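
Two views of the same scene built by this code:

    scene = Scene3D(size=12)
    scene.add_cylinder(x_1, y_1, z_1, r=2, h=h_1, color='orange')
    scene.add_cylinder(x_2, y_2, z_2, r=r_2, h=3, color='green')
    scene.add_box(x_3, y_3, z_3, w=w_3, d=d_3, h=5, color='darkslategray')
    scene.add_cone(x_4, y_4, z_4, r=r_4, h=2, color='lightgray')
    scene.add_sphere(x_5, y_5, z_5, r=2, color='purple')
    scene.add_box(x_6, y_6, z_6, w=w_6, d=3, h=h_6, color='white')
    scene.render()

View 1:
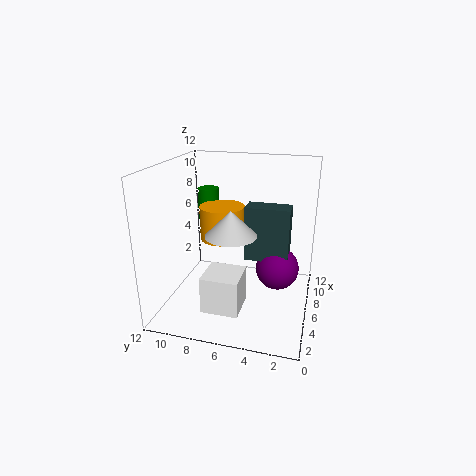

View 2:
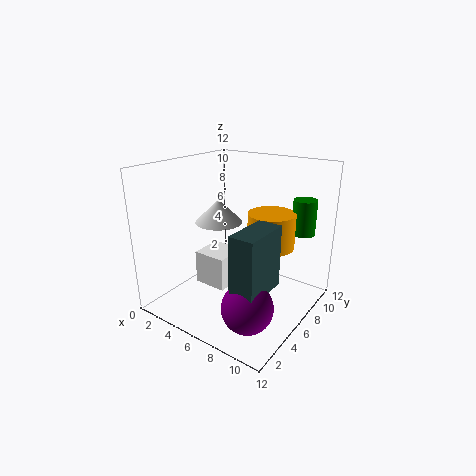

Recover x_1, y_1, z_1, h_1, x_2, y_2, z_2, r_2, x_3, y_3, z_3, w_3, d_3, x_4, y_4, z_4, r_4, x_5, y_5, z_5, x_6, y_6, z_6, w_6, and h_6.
x_1 = 8
y_1 = 8
z_1 = 5
h_1 = 3
x_2 = 10
y_2 = 10
z_2 = 6
r_2 = 1
x_3 = 8
y_3 = 2
z_3 = 3
w_3 = 2
d_3 = 4
x_4 = 4
y_4 = 6
z_4 = 7
r_4 = 2
x_5 = 9
y_5 = 3
z_5 = 2
x_6 = 2
y_6 = 5
z_6 = 1
w_6 = 3
h_6 = 3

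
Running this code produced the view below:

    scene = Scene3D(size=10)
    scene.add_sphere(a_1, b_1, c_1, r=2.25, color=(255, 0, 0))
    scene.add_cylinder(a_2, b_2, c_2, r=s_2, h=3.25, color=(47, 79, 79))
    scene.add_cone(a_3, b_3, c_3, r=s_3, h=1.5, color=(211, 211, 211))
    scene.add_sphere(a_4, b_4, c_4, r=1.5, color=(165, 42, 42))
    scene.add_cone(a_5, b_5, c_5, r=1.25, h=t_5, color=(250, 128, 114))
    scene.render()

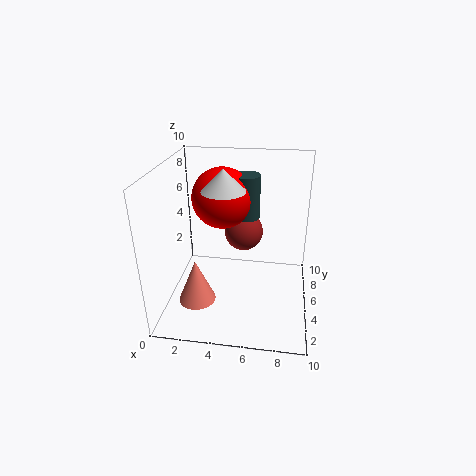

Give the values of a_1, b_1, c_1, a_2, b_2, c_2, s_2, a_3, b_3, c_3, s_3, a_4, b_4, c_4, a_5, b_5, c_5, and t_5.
a_1 = 3.5, b_1 = 7.25, c_1 = 7, a_2 = 5.25, b_2 = 7.5, c_2 = 5.5, s_2 = 1, a_3 = 4, b_3 = 5.25, c_3 = 8.25, s_3 = 1.5, a_4 = 5, b_4 = 8, c_4 = 4, a_5 = 2.5, b_5 = 2.75, c_5 = 1.25, t_5 = 3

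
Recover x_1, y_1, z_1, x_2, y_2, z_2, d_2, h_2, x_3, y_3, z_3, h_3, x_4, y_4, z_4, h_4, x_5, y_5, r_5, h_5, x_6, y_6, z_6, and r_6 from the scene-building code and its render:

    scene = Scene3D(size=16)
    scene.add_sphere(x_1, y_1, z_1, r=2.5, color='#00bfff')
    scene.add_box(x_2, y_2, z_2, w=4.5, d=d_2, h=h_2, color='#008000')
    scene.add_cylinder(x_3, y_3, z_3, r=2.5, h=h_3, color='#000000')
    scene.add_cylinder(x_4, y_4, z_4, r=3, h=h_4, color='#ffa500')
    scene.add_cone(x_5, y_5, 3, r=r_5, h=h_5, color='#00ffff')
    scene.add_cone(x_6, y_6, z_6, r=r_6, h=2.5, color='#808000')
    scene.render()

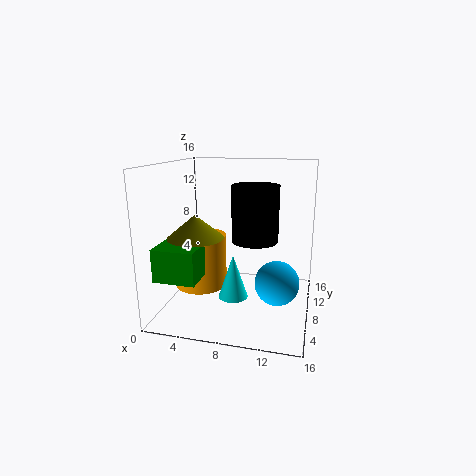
x_1 = 12.5
y_1 = 8
z_1 = 3
x_2 = 0.5
y_2 = 2
z_2 = 4.5
d_2 = 4
h_2 = 3.5
x_3 = 10
y_3 = 7.5
z_3 = 8
h_3 = 6
x_4 = 3.5
y_4 = 8
z_4 = 2
h_4 = 6
x_5 = 8.5
y_5 = 4
r_5 = 1.5
h_5 = 4.5
x_6 = 4
y_6 = 5.5
z_6 = 8.5
r_6 = 3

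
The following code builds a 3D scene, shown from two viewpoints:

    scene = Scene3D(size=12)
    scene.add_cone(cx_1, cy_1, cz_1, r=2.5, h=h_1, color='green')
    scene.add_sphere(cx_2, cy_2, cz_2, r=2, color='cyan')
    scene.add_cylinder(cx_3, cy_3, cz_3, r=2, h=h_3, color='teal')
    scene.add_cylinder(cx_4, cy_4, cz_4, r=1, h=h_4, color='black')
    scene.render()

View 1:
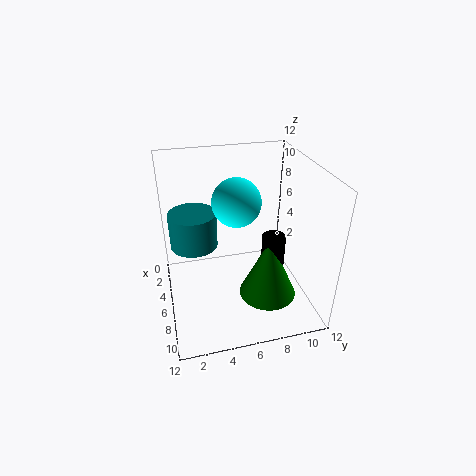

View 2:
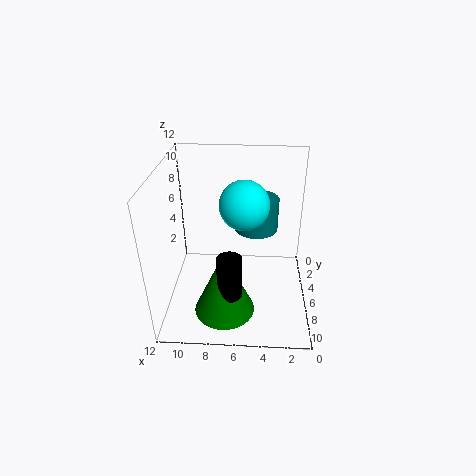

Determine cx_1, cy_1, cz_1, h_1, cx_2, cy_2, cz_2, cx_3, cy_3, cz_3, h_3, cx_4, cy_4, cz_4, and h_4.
cx_1 = 7
cy_1 = 8.5
cz_1 = 0.5
h_1 = 5.5
cx_2 = 5.5
cy_2 = 6
cz_2 = 9
cx_3 = 4.5
cy_3 = 2.5
cz_3 = 5
h_3 = 3
cx_4 = 6.5
cy_4 = 9
cz_4 = 2.5
h_4 = 3.5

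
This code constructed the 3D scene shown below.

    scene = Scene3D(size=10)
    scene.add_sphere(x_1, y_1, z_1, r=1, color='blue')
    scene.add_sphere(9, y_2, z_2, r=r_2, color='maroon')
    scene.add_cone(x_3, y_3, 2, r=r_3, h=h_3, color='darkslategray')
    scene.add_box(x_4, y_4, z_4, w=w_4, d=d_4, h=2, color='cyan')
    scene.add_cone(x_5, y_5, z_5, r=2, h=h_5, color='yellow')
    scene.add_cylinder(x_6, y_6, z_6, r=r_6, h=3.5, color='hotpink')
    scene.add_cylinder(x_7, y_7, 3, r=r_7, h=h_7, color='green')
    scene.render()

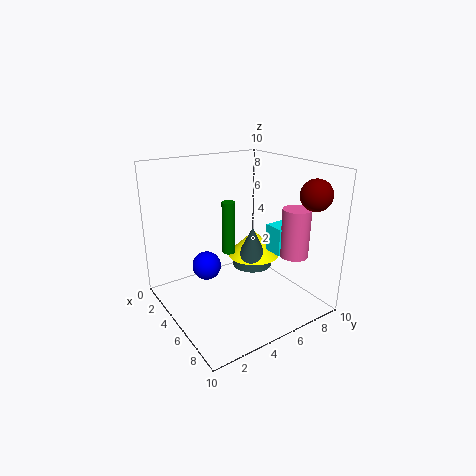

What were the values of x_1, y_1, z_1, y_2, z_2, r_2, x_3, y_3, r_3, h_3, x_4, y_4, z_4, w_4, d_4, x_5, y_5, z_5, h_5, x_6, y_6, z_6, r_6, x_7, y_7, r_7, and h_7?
x_1 = 4, y_1 = 3, z_1 = 3, y_2 = 8, z_2 = 8.5, r_2 = 1, x_3 = 4, y_3 = 7, r_3 = 1.5, h_3 = 3, x_4 = 5, y_4 = 7.5, z_4 = 3.5, w_4 = 1.5, d_4 = 1.5, x_5 = 3.5, y_5 = 7.5, z_5 = 2.5, h_5 = 2, x_6 = 7, y_6 = 8.5, z_6 = 3.5, r_6 = 1, x_7 = 3, y_7 = 5.5, r_7 = 0.5, h_7 = 4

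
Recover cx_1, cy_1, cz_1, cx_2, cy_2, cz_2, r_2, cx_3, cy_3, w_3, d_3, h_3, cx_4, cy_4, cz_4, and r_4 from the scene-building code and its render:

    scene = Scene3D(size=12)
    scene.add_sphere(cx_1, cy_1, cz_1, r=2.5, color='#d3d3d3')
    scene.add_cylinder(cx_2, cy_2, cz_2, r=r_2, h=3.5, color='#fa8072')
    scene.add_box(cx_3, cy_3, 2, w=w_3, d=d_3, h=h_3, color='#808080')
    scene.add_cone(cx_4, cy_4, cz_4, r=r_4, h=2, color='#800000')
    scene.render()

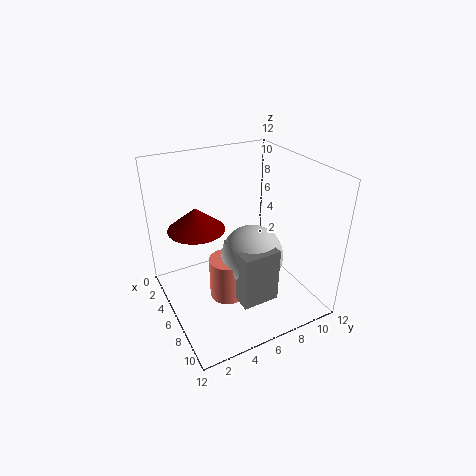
cx_1 = 7.5
cy_1 = 6.5
cz_1 = 5
cx_2 = 7
cy_2 = 4.5
cz_2 = 1.5
r_2 = 1.5
cx_3 = 6.5
cy_3 = 4.5
w_3 = 3.5
d_3 = 3
h_3 = 4.5
cx_4 = 3
cy_4 = 3.5
cz_4 = 6
r_4 = 2.5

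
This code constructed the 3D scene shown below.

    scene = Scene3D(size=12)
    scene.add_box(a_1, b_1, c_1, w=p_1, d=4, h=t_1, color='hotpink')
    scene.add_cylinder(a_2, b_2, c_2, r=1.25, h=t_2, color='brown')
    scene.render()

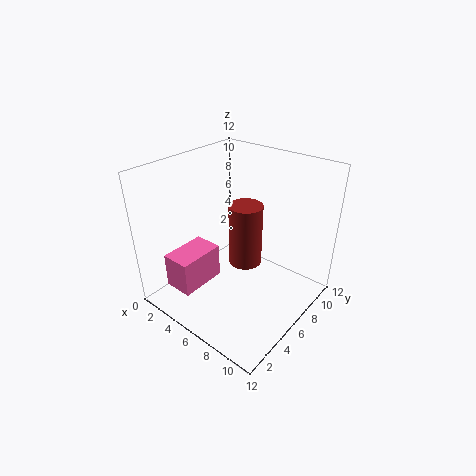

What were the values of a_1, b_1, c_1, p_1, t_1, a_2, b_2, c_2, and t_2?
a_1 = 1.75, b_1 = 1.5, c_1 = 1.75, p_1 = 2.5, t_1 = 3, a_2 = 7.75, b_2 = 4.75, c_2 = 5.25, t_2 = 4.75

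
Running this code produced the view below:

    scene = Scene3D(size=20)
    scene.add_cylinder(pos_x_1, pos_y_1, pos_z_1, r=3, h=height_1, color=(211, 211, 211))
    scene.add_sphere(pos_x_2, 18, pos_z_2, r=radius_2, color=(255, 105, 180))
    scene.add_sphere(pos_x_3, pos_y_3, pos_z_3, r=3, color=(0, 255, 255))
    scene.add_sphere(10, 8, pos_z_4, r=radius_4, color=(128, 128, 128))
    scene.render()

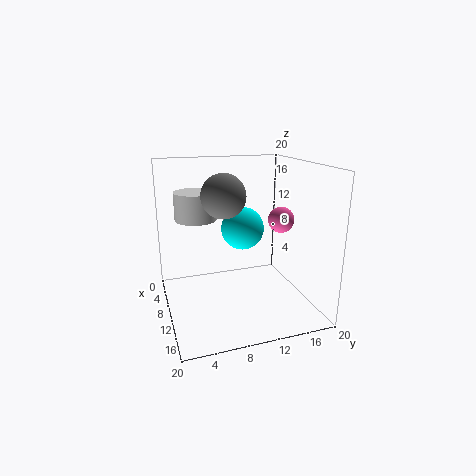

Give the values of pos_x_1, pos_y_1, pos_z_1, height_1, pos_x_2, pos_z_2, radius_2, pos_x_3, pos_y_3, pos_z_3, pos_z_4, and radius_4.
pos_x_1 = 6
pos_y_1 = 5
pos_z_1 = 12
height_1 = 4
pos_x_2 = 7
pos_z_2 = 11
radius_2 = 2
pos_x_3 = 9
pos_y_3 = 11
pos_z_3 = 11
pos_z_4 = 16
radius_4 = 3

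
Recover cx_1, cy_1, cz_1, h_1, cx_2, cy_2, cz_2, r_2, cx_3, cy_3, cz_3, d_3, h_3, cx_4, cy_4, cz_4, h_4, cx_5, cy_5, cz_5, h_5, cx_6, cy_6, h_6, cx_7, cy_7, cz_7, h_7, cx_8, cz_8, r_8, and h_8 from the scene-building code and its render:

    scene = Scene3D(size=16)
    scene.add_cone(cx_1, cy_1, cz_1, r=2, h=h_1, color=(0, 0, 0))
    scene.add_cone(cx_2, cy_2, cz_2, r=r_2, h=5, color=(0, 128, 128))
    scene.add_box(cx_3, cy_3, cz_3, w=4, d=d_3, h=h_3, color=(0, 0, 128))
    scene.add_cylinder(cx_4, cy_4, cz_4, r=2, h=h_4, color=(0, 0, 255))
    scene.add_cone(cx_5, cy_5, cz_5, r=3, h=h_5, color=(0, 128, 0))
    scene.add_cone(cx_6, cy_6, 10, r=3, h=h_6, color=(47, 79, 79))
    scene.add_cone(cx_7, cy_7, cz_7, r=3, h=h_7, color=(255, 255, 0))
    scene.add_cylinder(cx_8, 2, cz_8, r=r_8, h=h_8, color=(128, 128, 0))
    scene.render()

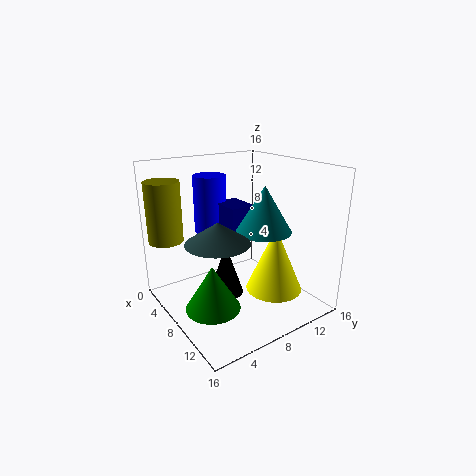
cx_1 = 7; cy_1 = 7; cz_1 = 1; h_1 = 6; cx_2 = 10; cy_2 = 10; cz_2 = 9; r_2 = 3; cx_3 = 3; cy_3 = 8; cz_3 = 8; d_3 = 3; h_3 = 3; cx_4 = 2; cy_4 = 8; cz_4 = 7; h_4 = 7; cx_5 = 9; cy_5 = 4; cz_5 = 1; h_5 = 5; cx_6 = 12; cy_6 = 3; h_6 = 2; cx_7 = 12; cy_7 = 10; cz_7 = 3; h_7 = 7; cx_8 = 2; cz_8 = 7; r_8 = 2; h_8 = 7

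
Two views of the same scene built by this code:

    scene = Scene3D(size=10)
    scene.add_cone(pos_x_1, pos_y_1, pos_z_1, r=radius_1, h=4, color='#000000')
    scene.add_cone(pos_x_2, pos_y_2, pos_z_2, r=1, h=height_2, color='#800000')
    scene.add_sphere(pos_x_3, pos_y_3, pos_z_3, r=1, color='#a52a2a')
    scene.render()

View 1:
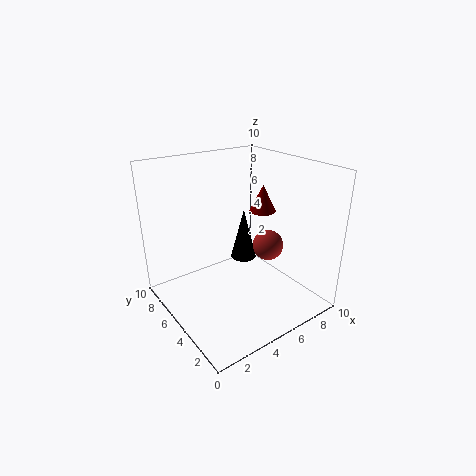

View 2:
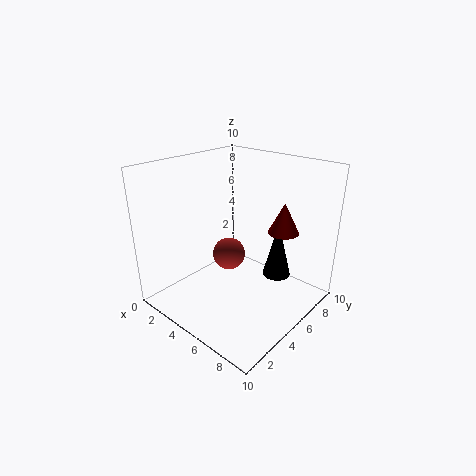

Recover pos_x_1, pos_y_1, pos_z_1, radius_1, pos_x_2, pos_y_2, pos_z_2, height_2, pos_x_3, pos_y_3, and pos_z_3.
pos_x_1 = 7; pos_y_1 = 7; pos_z_1 = 2; radius_1 = 1; pos_x_2 = 8; pos_y_2 = 6; pos_z_2 = 6; height_2 = 2; pos_x_3 = 6; pos_y_3 = 3; pos_z_3 = 5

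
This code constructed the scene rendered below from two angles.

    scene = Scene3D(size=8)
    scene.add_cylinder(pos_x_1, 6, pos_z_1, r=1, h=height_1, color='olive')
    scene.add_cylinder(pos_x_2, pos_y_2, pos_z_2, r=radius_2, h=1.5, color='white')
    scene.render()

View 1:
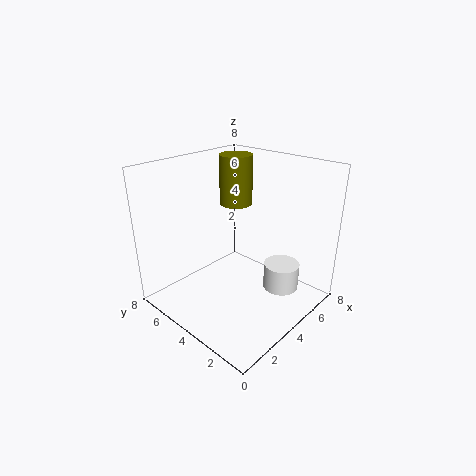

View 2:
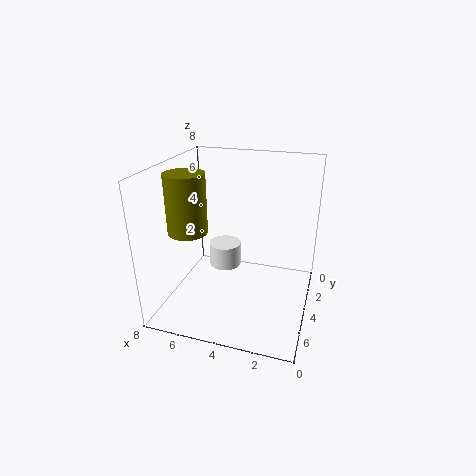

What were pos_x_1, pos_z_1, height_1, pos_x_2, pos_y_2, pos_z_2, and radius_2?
pos_x_1 = 6
pos_z_1 = 5
height_1 = 3
pos_x_2 = 5.5
pos_y_2 = 2
pos_z_2 = 1
radius_2 = 1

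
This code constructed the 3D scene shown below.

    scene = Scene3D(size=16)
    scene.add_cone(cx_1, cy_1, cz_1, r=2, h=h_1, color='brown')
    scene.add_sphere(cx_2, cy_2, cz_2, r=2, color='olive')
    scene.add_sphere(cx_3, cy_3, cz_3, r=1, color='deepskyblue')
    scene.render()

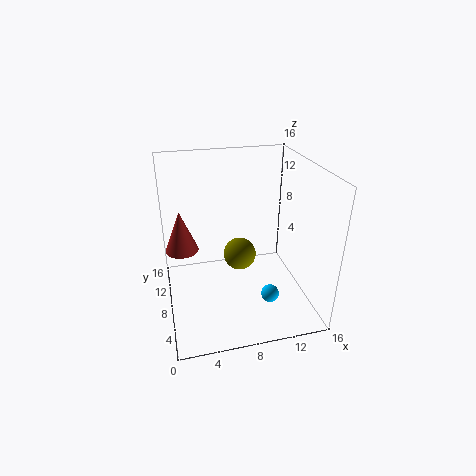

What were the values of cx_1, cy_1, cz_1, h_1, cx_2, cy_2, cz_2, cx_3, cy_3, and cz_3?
cx_1 = 2
cy_1 = 12
cz_1 = 5
h_1 = 5
cx_2 = 9
cy_2 = 11
cz_2 = 4
cx_3 = 11
cy_3 = 5
cz_3 = 2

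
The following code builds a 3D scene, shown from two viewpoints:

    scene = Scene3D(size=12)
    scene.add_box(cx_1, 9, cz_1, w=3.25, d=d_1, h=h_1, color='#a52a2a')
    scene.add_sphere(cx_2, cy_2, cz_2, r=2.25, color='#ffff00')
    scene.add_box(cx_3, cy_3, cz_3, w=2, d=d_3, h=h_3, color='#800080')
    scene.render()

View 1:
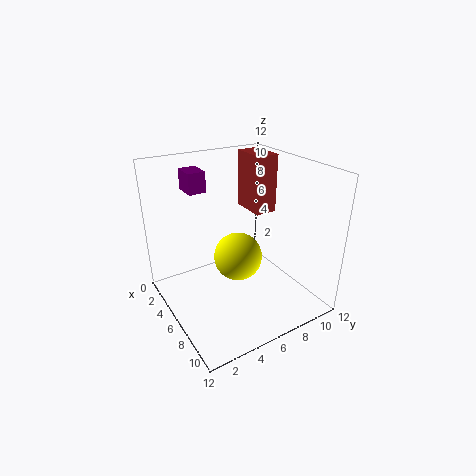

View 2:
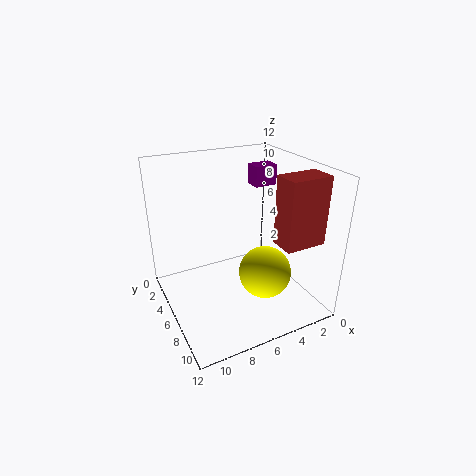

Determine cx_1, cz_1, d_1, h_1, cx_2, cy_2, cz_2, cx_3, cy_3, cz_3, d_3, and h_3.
cx_1 = 1.25; cz_1 = 6.75; d_1 = 2; h_1 = 5.25; cx_2 = 4; cy_2 = 7.25; cz_2 = 2.75; cx_3 = 1.5; cy_3 = 3; cz_3 = 9.5; d_3 = 1.5; h_3 = 1.75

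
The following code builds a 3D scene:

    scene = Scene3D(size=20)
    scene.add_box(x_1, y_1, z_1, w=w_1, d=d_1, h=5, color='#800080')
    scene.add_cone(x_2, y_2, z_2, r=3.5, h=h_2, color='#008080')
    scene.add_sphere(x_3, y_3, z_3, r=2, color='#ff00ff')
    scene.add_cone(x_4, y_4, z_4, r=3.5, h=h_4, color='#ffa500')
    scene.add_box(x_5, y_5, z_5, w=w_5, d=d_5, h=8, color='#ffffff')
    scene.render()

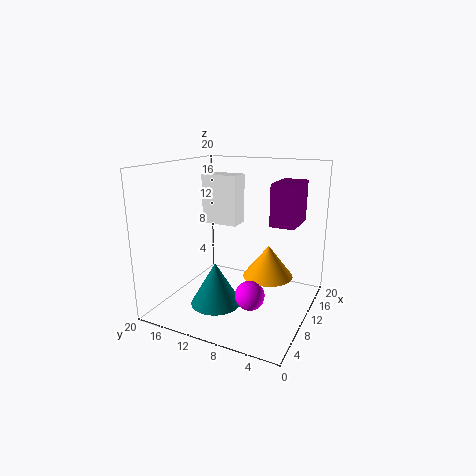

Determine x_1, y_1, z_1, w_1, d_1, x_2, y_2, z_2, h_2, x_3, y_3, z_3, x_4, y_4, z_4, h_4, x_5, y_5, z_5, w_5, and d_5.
x_1 = 6, y_1 = 1, z_1 = 13.5, w_1 = 5, d_1 = 3, x_2 = 7, y_2 = 12, z_2 = 1, h_2 = 6, x_3 = 7.5, y_3 = 7, z_3 = 3, x_4 = 11.5, y_4 = 6, z_4 = 4.5, h_4 = 4.5, x_5 = 16, y_5 = 13.5, z_5 = 9.5, w_5 = 3.5, d_5 = 6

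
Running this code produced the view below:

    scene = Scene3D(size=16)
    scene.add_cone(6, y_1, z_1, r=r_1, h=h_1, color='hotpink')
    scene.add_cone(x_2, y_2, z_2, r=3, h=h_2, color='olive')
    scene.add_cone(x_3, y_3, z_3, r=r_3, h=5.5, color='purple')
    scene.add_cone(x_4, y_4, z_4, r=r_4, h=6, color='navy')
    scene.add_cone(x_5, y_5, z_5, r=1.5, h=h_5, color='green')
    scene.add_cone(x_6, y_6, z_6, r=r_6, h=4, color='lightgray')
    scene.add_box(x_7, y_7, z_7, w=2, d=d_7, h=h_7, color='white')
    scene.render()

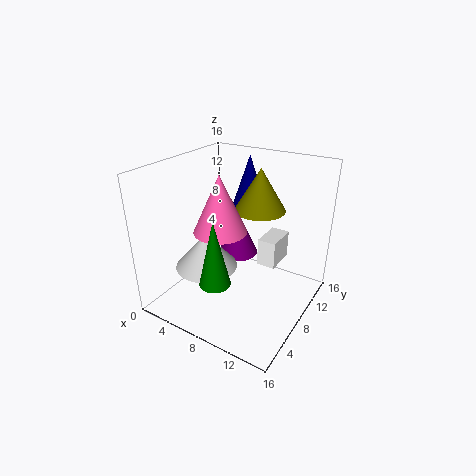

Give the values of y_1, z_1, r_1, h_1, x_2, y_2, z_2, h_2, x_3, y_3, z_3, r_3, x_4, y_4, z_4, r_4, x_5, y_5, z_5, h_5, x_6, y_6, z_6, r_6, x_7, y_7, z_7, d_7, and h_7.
y_1 = 7.5; z_1 = 8.5; r_1 = 3; h_1 = 6.5; x_2 = 8.5; y_2 = 12; z_2 = 10; h_2 = 5; x_3 = 5.5; y_3 = 12; z_3 = 3.5; r_3 = 2.5; x_4 = 6.5; y_4 = 13; z_4 = 10; r_4 = 2; x_5 = 9.5; y_5 = 1.5; z_5 = 6.5; h_5 = 6.5; x_6 = 5; y_6 = 6; z_6 = 4.5; r_6 = 3.5; x_7 = 10.5; y_7 = 8; z_7 = 5.5; d_7 = 3.5; h_7 = 3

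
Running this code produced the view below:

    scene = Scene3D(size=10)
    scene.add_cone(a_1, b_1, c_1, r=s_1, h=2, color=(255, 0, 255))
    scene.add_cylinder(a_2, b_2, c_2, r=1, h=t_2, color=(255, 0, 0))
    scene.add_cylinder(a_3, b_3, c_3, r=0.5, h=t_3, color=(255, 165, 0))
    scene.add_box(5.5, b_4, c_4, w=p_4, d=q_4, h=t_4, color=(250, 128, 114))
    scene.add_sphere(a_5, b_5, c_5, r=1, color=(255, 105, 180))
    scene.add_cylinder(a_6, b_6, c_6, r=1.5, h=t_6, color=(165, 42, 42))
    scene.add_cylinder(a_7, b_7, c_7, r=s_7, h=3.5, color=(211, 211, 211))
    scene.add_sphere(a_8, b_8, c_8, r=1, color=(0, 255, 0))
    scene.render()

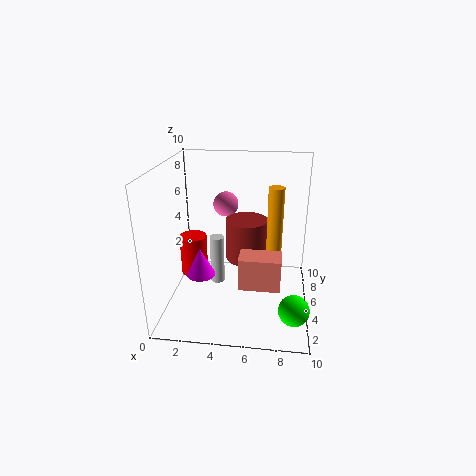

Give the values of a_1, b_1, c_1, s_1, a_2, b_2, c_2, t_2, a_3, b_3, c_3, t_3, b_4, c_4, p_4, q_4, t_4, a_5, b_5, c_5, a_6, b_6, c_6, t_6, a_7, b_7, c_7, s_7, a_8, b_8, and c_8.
a_1 = 2.5, b_1 = 4, c_1 = 2.5, s_1 = 1, a_2 = 1.5, b_2 = 6, c_2 = 1.5, t_2 = 3, a_3 = 7.5, b_3 = 4, c_3 = 4.5, t_3 = 4.5, b_4 = 1, c_4 = 3.5, p_4 = 2.5, q_4 = 1.5, t_4 = 2, a_5 = 3.5, b_5 = 9, c_5 = 6, a_6 = 5.5, b_6 = 6, c_6 = 3, t_6 = 3, a_7 = 3.5, b_7 = 5, c_7 = 1.5, s_7 = 0.5, a_8 = 9, b_8 = 2, c_8 = 1.5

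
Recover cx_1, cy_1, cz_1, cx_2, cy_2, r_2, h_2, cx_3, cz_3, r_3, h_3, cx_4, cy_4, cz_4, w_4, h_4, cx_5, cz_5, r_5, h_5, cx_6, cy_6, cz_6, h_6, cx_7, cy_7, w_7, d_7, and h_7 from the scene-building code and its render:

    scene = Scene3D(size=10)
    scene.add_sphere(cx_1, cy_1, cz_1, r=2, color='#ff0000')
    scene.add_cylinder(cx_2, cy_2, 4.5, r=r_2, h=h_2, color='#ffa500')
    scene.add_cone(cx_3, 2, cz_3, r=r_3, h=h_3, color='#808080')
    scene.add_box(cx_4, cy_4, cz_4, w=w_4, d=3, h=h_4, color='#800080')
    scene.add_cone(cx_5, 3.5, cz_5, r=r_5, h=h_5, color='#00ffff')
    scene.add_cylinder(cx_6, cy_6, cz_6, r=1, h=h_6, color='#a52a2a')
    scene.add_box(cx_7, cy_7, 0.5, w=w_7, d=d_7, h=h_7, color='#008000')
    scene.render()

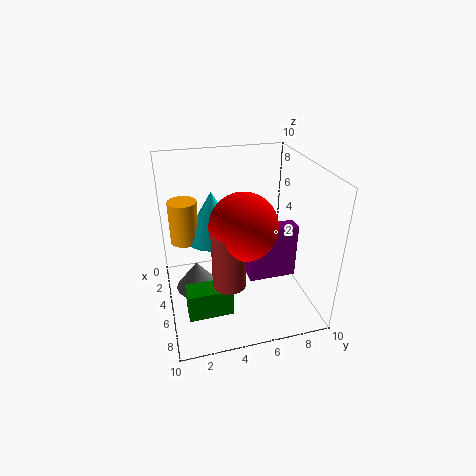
cx_1 = 8
cy_1 = 4.5
cz_1 = 7.5
cx_2 = 3.5
cy_2 = 1.5
r_2 = 1
h_2 = 3
cx_3 = 5
cz_3 = 1.5
r_3 = 1.5
h_3 = 2
cx_4 = 7
cy_4 = 5
cz_4 = 3.5
w_4 = 1
h_4 = 3.5
cx_5 = 3.5
cz_5 = 4.5
r_5 = 2
h_5 = 3.5
cx_6 = 8.5
cy_6 = 3.5
cz_6 = 4
h_6 = 3.5
cx_7 = 6
cy_7 = 1
w_7 = 1.5
d_7 = 3
h_7 = 2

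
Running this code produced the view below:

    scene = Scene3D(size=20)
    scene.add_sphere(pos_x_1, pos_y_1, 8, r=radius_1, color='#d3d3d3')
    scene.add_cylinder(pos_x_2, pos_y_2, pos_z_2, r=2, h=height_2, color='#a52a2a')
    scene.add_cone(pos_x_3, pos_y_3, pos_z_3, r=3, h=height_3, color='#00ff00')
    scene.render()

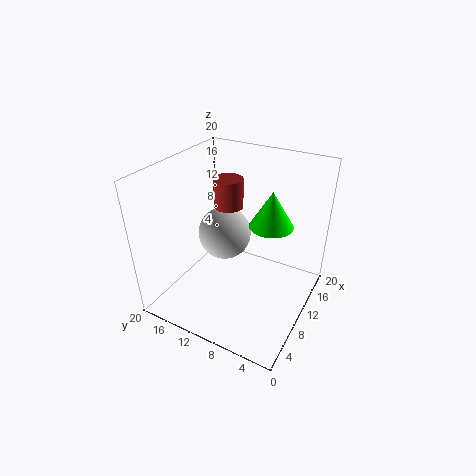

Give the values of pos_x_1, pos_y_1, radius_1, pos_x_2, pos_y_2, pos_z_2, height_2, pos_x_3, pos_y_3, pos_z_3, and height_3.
pos_x_1 = 13, pos_y_1 = 14, radius_1 = 4, pos_x_2 = 11, pos_y_2 = 12, pos_z_2 = 14, height_2 = 4, pos_x_3 = 12, pos_y_3 = 6, pos_z_3 = 12, height_3 = 5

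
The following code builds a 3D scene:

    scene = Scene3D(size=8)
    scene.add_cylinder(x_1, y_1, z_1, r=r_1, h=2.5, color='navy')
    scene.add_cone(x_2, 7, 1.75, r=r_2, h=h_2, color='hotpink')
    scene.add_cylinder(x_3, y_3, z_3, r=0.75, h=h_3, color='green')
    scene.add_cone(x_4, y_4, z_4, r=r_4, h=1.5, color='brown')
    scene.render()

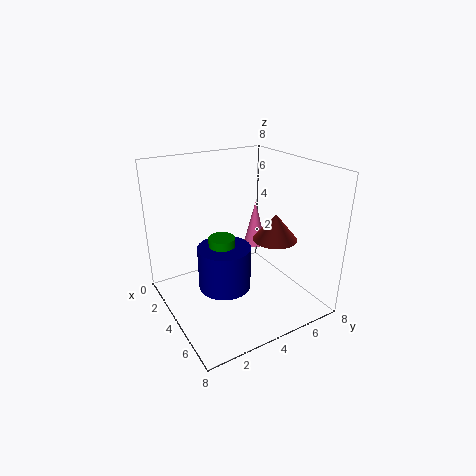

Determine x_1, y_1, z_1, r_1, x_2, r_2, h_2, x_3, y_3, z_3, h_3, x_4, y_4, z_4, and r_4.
x_1 = 3.75; y_1 = 3.25; z_1 = 1; r_1 = 1.5; x_2 = 1.25; r_2 = 0.75; h_2 = 3; x_3 = 3.5; y_3 = 3.25; z_3 = 1.25; h_3 = 2.75; x_4 = 4.75; y_4 = 6; z_4 = 3.75; r_4 = 1.25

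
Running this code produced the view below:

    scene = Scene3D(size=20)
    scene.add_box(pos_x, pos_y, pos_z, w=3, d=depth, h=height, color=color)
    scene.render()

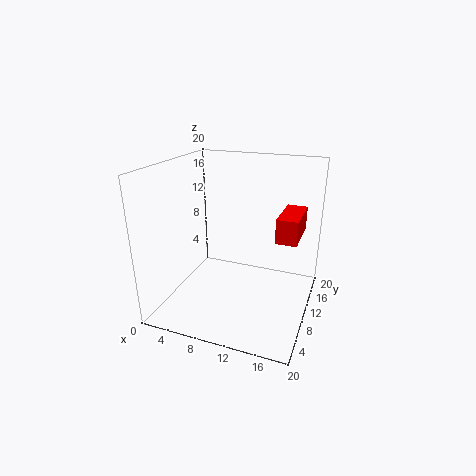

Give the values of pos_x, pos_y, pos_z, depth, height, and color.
pos_x = 15; pos_y = 11; pos_z = 9.5; depth = 7; height = 3.5; color = 'red'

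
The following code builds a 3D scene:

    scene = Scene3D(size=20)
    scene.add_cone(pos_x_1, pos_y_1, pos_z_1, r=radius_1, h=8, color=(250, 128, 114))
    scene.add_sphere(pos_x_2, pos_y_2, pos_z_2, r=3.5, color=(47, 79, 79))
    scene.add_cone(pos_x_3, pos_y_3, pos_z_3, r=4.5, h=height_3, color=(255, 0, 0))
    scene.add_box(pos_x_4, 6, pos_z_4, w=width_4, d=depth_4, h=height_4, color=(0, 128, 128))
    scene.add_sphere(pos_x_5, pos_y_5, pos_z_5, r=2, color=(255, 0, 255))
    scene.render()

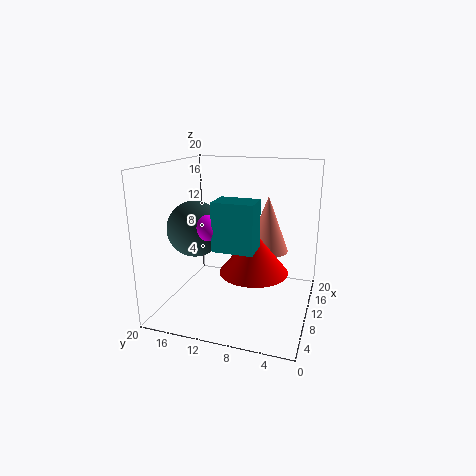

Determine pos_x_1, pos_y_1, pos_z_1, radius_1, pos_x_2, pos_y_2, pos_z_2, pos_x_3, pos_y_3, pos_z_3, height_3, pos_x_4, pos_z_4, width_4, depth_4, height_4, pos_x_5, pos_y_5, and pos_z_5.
pos_x_1 = 13
pos_y_1 = 6.5
pos_z_1 = 7.5
radius_1 = 3
pos_x_2 = 5
pos_y_2 = 14
pos_z_2 = 12.5
pos_x_3 = 7.5
pos_y_3 = 7
pos_z_3 = 6.5
height_3 = 5.5
pos_x_4 = 3
pos_z_4 = 10.5
width_4 = 3.5
depth_4 = 5
height_4 = 6
pos_x_5 = 4
pos_y_5 = 12.5
pos_z_5 = 13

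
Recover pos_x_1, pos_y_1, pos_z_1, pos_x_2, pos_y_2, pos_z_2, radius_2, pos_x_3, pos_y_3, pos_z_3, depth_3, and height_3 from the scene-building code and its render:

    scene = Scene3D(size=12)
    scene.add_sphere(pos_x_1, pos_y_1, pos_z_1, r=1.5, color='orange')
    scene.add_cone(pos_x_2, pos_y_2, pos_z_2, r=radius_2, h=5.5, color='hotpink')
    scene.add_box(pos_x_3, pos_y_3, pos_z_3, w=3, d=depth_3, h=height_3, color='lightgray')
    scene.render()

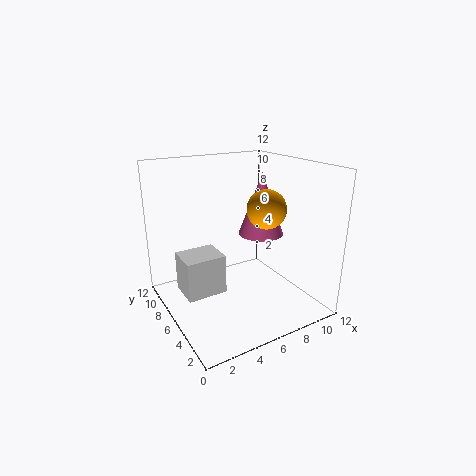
pos_x_1 = 7, pos_y_1 = 3.5, pos_z_1 = 9, pos_x_2 = 9, pos_y_2 = 7, pos_z_2 = 5.5, radius_2 = 2, pos_x_3 = 0.5, pos_y_3 = 3.5, pos_z_3 = 3, depth_3 = 2.5, height_3 = 3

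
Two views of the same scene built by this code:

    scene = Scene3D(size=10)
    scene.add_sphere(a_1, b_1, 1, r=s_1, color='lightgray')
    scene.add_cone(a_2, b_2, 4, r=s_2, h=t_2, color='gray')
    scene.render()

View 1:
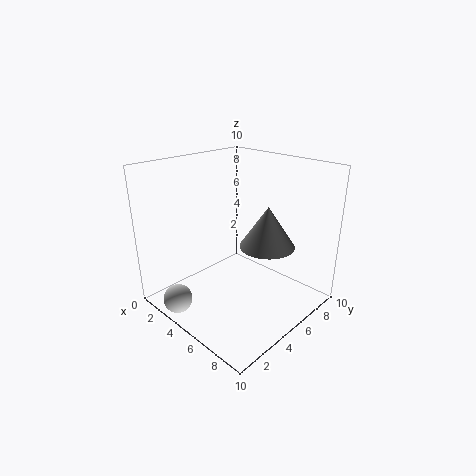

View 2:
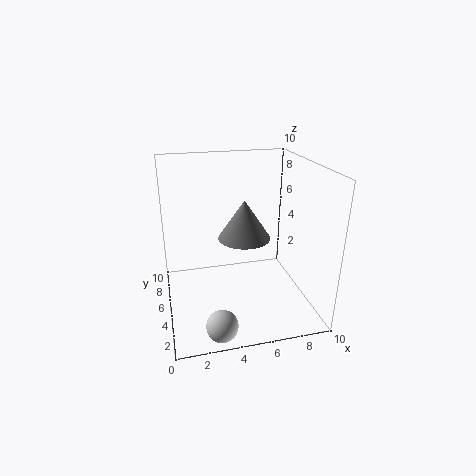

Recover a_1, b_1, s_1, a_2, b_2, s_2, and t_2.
a_1 = 3; b_1 = 1; s_1 = 1; a_2 = 6; b_2 = 7; s_2 = 2; t_2 = 3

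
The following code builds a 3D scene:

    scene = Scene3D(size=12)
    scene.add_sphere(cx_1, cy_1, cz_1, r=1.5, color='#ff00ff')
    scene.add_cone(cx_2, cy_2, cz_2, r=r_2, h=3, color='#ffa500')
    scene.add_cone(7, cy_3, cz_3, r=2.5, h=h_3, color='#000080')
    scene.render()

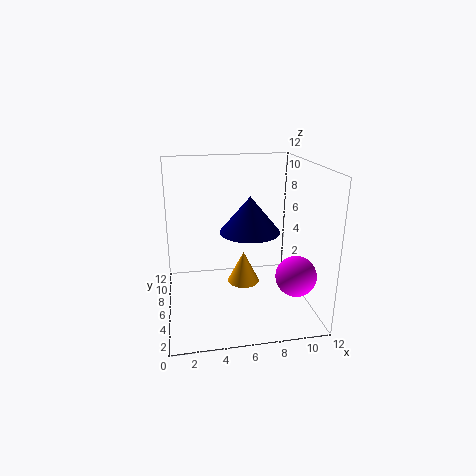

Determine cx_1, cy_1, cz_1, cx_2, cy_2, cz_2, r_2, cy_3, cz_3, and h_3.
cx_1 = 9.5
cy_1 = 1.5
cz_1 = 4.5
cx_2 = 7
cy_2 = 8.5
cz_2 = 0.5
r_2 = 1.5
cy_3 = 6
cz_3 = 6.5
h_3 = 3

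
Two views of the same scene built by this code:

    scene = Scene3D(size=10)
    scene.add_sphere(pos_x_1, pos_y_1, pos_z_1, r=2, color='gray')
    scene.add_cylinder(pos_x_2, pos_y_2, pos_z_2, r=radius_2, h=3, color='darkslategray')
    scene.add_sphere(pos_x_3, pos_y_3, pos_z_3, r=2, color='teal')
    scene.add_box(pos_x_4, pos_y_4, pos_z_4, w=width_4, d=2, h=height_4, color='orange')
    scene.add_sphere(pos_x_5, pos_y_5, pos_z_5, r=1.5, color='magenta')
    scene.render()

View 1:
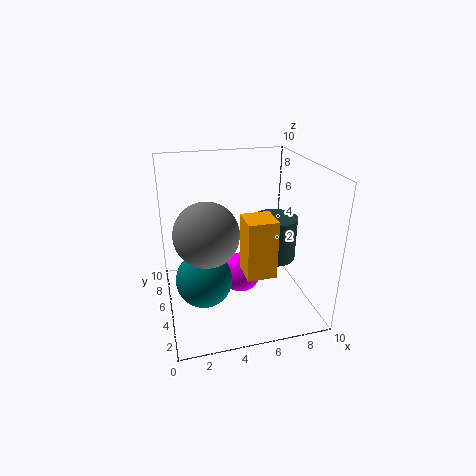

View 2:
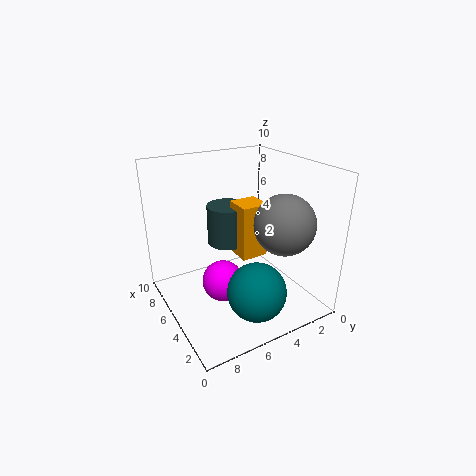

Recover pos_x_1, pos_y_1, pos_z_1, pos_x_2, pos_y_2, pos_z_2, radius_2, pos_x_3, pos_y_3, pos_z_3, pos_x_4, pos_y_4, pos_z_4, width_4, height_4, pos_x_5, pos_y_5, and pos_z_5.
pos_x_1 = 2.5; pos_y_1 = 3; pos_z_1 = 6.5; pos_x_2 = 7.5; pos_y_2 = 4.5; pos_z_2 = 3.5; radius_2 = 1.5; pos_x_3 = 2.5; pos_y_3 = 5; pos_z_3 = 2; pos_x_4 = 5; pos_y_4 = 2.5; pos_z_4 = 3; width_4 = 2; height_4 = 4; pos_x_5 = 5.5; pos_y_5 = 6; pos_z_5 = 1.5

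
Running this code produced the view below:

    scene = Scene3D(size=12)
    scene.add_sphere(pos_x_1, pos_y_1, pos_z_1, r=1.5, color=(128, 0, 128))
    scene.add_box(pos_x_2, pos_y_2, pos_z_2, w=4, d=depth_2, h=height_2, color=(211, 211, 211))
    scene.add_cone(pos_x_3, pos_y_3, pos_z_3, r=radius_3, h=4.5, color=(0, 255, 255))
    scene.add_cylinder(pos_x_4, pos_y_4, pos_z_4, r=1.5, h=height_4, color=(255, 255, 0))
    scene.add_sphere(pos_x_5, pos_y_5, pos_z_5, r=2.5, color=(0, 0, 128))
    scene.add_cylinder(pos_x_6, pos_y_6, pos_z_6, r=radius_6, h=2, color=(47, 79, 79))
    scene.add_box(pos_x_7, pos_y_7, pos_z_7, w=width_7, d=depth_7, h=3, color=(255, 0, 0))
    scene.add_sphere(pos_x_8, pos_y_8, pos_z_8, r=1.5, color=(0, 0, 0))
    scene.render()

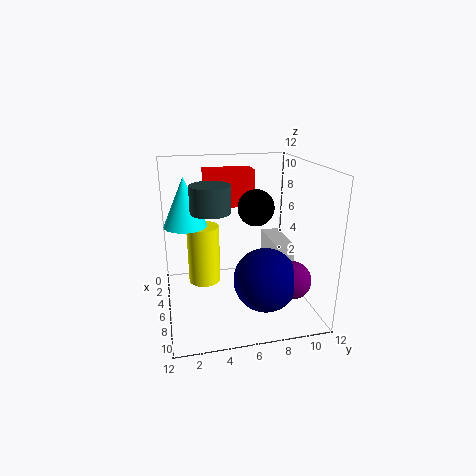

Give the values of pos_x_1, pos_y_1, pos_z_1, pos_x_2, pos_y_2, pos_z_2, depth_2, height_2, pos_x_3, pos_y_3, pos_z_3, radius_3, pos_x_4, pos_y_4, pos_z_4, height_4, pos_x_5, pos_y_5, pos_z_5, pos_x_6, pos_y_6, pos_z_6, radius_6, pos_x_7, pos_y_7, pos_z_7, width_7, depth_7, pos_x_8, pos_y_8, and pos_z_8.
pos_x_1 = 9.5; pos_y_1 = 9.5; pos_z_1 = 3.5; pos_x_2 = 4.5; pos_y_2 = 8.5; pos_z_2 = 4; depth_2 = 1.5; height_2 = 2; pos_x_3 = 2; pos_y_3 = 2; pos_z_3 = 6; radius_3 = 2; pos_x_4 = 2.5; pos_y_4 = 3.5; pos_z_4 = 0.5; height_4 = 5.5; pos_x_5 = 9; pos_y_5 = 7.5; pos_z_5 = 3.5; pos_x_6 = 8; pos_y_6 = 3.5; pos_z_6 = 9; radius_6 = 1.5; pos_x_7 = 3.5; pos_y_7 = 3.5; pos_z_7 = 8.5; width_7 = 2; depth_7 = 4; pos_x_8 = 6; pos_y_8 = 7.5; pos_z_8 = 8.5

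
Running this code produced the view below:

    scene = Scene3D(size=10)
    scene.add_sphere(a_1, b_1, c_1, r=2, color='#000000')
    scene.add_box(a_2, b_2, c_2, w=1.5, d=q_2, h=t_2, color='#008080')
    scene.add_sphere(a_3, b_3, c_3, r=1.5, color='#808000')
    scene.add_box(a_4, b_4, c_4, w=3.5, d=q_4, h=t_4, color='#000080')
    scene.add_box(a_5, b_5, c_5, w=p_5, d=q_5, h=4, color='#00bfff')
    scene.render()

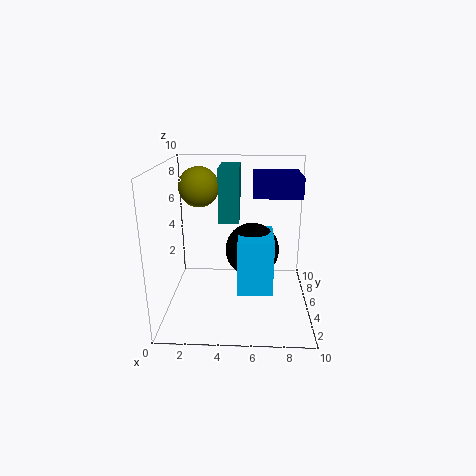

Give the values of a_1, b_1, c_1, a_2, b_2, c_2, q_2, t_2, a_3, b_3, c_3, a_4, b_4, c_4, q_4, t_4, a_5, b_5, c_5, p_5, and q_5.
a_1 = 6
b_1 = 6.5
c_1 = 3.5
a_2 = 3.5
b_2 = 6.5
c_2 = 5.5
q_2 = 3
t_2 = 4
a_3 = 2
b_3 = 7.5
c_3 = 8
a_4 = 6
b_4 = 6
c_4 = 7.5
q_4 = 3.5
t_4 = 1.5
a_5 = 5
b_5 = 4
c_5 = 1
p_5 = 2.5
q_5 = 3.5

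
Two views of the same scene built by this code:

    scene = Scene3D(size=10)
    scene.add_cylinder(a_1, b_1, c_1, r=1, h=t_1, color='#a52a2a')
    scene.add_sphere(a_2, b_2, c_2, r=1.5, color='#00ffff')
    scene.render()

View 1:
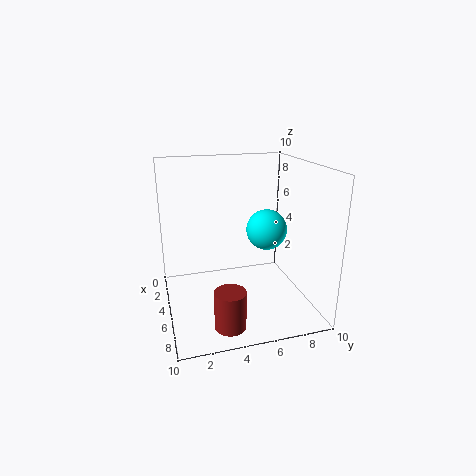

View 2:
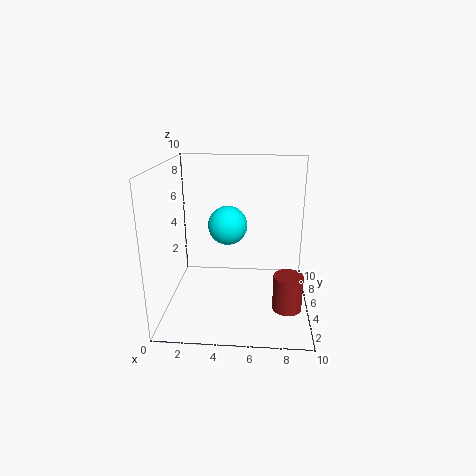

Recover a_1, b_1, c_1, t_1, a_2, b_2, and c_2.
a_1 = 8.5, b_1 = 3.5, c_1 = 0.5, t_1 = 2.5, a_2 = 4, b_2 = 7.5, c_2 = 5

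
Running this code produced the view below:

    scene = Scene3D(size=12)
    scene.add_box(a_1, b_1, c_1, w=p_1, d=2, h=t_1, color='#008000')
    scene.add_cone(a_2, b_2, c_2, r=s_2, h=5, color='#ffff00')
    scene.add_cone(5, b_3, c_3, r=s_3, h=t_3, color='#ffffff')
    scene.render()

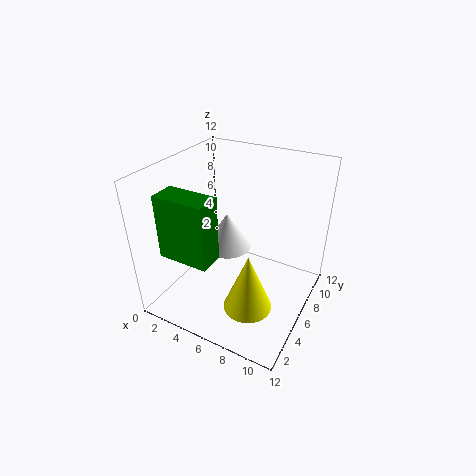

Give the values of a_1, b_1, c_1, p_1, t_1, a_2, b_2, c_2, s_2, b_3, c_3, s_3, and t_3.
a_1 = 2; b_1 = 1; c_1 = 6; p_1 = 4; t_1 = 5; a_2 = 8; b_2 = 4; c_2 = 1; s_2 = 2; b_3 = 6; c_3 = 5; s_3 = 2; t_3 = 3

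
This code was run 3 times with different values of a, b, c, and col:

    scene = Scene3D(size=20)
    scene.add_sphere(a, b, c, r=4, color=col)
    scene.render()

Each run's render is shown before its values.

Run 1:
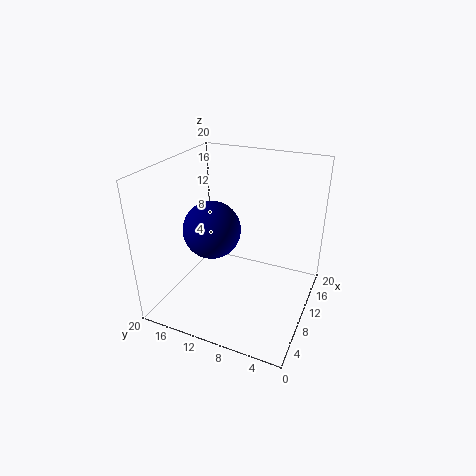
a = 9
b = 13.5
c = 11
col = 'navy'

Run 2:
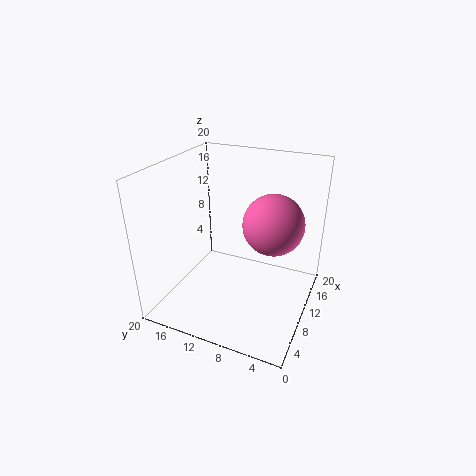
a = 10
b = 5
c = 13
col = 'hotpink'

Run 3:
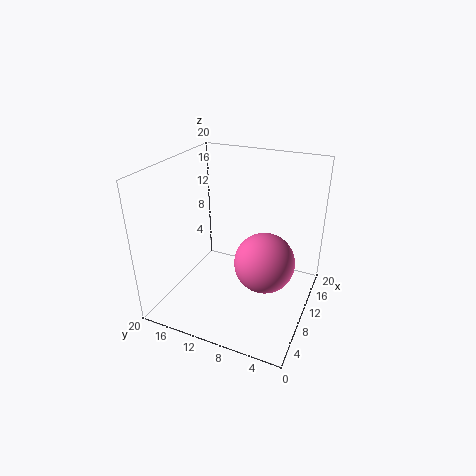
a = 8.5
b = 5.5
c = 8
col = 'hotpink'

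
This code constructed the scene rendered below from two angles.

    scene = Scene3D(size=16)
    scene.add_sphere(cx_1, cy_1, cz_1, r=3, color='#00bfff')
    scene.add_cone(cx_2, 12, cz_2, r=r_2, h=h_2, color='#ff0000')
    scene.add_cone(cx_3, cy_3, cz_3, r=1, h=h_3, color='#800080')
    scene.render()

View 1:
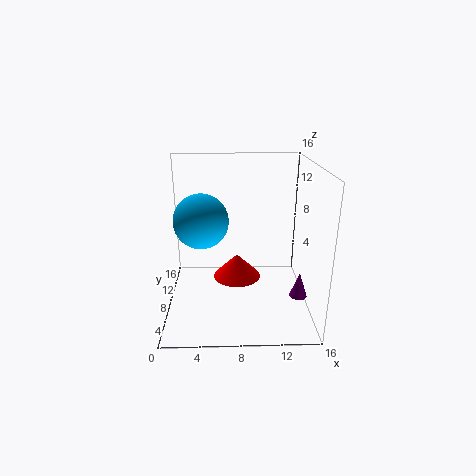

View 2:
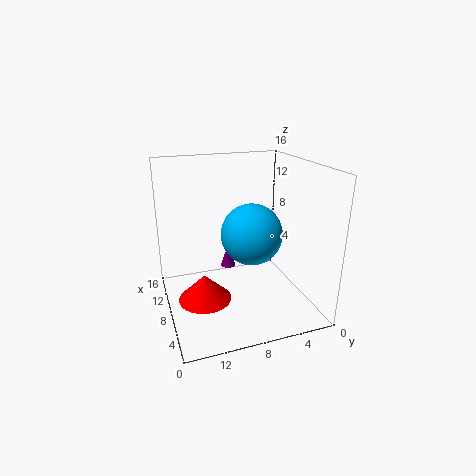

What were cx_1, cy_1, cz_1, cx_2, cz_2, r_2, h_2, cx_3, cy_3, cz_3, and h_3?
cx_1 = 4
cy_1 = 8
cz_1 = 10
cx_2 = 8
cz_2 = 1
r_2 = 3
h_2 = 3
cx_3 = 15
cy_3 = 7
cz_3 = 1
h_3 = 3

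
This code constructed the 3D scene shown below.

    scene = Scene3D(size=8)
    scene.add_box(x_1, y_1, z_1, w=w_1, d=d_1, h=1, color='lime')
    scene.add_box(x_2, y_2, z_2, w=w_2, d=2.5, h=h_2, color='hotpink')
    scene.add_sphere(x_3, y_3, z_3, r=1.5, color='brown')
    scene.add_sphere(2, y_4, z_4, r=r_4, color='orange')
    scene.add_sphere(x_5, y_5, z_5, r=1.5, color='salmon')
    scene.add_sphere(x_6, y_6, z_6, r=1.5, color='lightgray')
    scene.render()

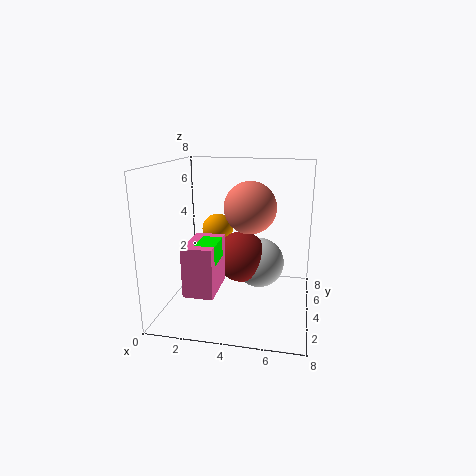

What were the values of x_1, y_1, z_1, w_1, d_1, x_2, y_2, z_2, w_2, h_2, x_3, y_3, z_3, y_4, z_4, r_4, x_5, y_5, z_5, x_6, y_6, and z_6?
x_1 = 2.5, y_1 = 1, z_1 = 3.5, w_1 = 1, d_1 = 1.5, x_2 = 2, y_2 = 0.5, z_2 = 2, w_2 = 1.5, h_2 = 2.5, x_3 = 4, y_3 = 5, z_3 = 2.5, y_4 = 7, z_4 = 3.5, r_4 = 1, x_5 = 4.5, y_5 = 5, z_5 = 5.5, x_6 = 5, y_6 = 5.5, z_6 = 2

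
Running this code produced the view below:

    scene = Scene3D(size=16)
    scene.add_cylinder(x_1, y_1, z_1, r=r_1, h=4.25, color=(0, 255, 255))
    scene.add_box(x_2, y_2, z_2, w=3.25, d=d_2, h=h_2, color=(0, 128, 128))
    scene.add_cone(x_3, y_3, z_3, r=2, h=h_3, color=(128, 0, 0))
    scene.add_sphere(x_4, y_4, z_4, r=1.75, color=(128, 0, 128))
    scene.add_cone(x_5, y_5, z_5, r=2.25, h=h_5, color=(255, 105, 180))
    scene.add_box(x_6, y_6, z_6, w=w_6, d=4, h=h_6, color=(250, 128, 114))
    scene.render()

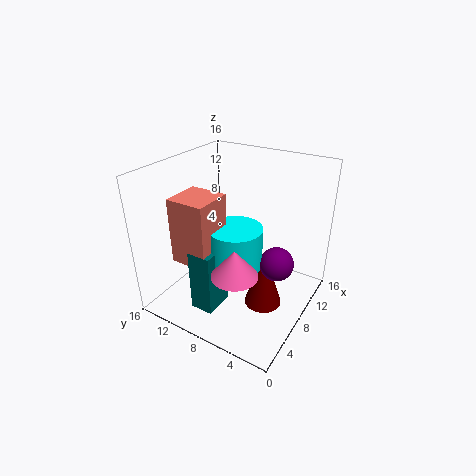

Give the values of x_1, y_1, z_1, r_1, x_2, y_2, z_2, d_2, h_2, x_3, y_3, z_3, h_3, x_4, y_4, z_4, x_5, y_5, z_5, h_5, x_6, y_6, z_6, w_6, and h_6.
x_1 = 5.5, y_1 = 6.75, z_1 = 6.5, r_1 = 2.75, x_2 = 1.75, y_2 = 7.5, z_2 = 2, d_2 = 2.5, h_2 = 6.75, x_3 = 6.75, y_3 = 4, z_3 = 1.75, h_3 = 6.5, x_4 = 7, y_4 = 2.75, z_4 = 7, x_5 = 2.5, y_5 = 5, z_5 = 7.5, h_5 = 2.75, x_6 = 1.75, y_6 = 8, z_6 = 7.25, w_6 = 4, h_6 = 6.75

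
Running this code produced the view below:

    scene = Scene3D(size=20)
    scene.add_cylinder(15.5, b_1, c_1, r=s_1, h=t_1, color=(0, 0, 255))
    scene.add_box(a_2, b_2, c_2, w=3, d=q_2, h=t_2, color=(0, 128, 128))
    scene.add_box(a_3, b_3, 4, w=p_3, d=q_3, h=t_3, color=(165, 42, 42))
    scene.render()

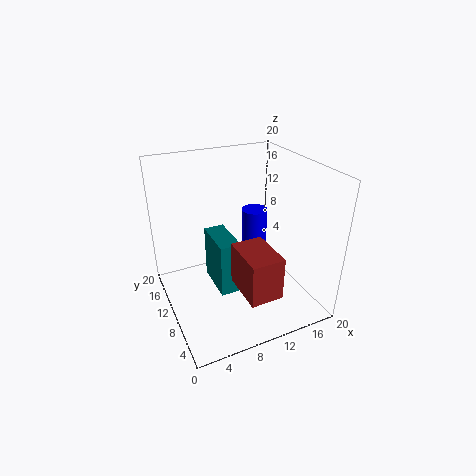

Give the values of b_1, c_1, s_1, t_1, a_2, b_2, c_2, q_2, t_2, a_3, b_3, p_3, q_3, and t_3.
b_1 = 15.5, c_1 = 4.5, s_1 = 2, t_1 = 6.5, a_2 = 7, b_2 = 9, c_2 = 1.5, q_2 = 6.5, t_2 = 8, a_3 = 8.5, b_3 = 2.5, p_3 = 4.5, q_3 = 6.5, t_3 = 6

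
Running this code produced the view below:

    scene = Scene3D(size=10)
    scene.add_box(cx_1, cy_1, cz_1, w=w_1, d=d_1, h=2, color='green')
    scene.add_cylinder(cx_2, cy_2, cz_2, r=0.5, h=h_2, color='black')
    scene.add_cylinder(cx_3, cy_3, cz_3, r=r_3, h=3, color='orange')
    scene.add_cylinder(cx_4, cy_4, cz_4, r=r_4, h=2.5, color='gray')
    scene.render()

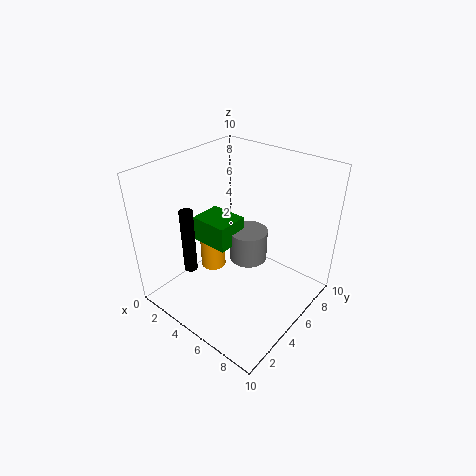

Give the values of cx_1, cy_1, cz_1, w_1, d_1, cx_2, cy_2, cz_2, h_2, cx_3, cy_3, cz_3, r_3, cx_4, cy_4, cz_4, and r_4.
cx_1 = 0.5, cy_1 = 5, cz_1 = 3, w_1 = 3, d_1 = 2.5, cx_2 = 1.5, cy_2 = 3.5, cz_2 = 1.5, h_2 = 5, cx_3 = 1.5, cy_3 = 6, cz_3 = 0.5, r_3 = 1, cx_4 = 4, cy_4 = 7.5, cz_4 = 1.5, r_4 = 1.5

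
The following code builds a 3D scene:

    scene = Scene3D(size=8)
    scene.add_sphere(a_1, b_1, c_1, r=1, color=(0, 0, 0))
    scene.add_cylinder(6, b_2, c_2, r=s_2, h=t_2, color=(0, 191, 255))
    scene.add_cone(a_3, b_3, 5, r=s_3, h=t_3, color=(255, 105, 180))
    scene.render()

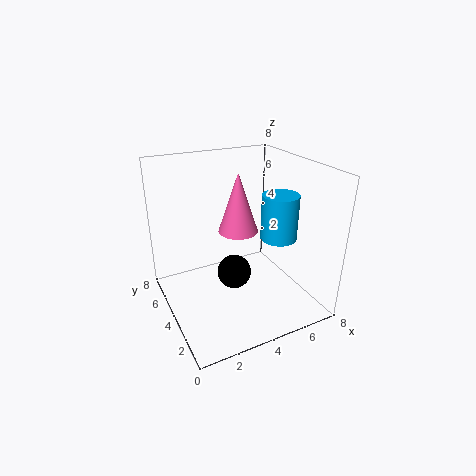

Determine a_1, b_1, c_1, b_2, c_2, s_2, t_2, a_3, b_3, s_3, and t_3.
a_1 = 4; b_1 = 4.5; c_1 = 1.5; b_2 = 3; c_2 = 4; s_2 = 1; t_2 = 2.5; a_3 = 3.5; b_3 = 3; s_3 = 1; t_3 = 3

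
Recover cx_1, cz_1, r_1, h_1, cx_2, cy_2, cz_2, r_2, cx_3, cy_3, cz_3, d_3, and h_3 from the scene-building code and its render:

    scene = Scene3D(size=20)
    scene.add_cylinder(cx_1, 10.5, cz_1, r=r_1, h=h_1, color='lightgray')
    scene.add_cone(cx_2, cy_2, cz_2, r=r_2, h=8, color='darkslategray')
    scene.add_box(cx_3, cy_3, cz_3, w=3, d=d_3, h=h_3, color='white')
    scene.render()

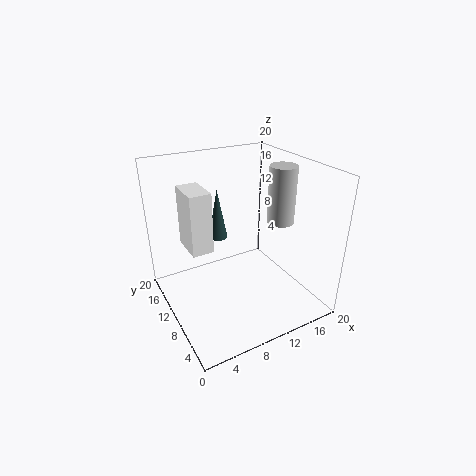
cx_1 = 17.5; cz_1 = 10.5; r_1 = 2; h_1 = 8.5; cx_2 = 10.5; cy_2 = 17.5; cz_2 = 6.5; r_2 = 1.5; cx_3 = 3.5; cy_3 = 10.5; cz_3 = 8.5; d_3 = 5; h_3 = 8.5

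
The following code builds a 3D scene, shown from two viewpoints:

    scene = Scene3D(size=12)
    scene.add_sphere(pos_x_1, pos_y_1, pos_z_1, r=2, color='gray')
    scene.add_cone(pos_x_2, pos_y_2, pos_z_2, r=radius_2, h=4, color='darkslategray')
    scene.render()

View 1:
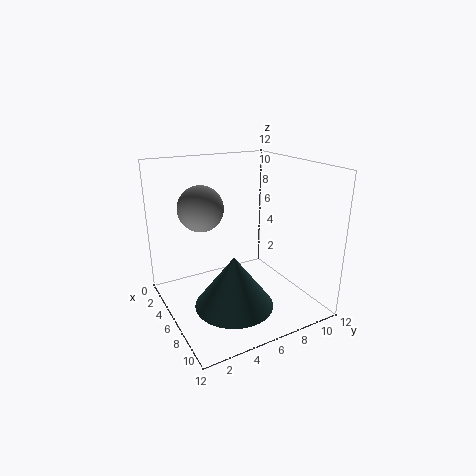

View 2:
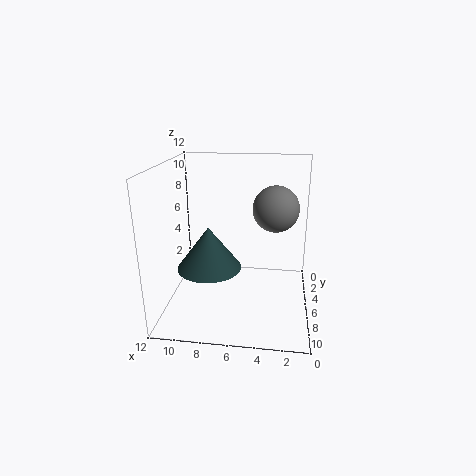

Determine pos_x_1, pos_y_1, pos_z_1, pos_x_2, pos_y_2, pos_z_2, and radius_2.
pos_x_1 = 3
pos_y_1 = 4
pos_z_1 = 8
pos_x_2 = 9
pos_y_2 = 4
pos_z_2 = 2
radius_2 = 3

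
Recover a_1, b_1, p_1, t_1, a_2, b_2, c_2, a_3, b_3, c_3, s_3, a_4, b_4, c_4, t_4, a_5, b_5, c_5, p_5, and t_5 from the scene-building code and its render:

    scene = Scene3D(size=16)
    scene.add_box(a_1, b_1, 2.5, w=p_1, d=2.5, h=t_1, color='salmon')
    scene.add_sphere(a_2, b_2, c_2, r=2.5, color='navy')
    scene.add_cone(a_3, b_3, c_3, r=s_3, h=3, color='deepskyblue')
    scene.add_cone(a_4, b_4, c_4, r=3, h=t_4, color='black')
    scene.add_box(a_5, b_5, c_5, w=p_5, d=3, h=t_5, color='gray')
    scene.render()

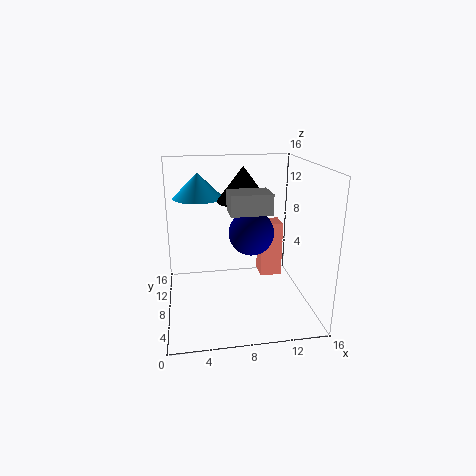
a_1 = 11, b_1 = 9, p_1 = 2.5, t_1 = 6.5, a_2 = 9.5, b_2 = 8, c_2 = 8.5, a_3 = 4, b_3 = 13, c_3 = 11.5, s_3 = 3, a_4 = 9, b_4 = 10.5, c_4 = 11.5, t_4 = 4, a_5 = 6.5, b_5 = 3, c_5 = 12, p_5 = 4, t_5 = 2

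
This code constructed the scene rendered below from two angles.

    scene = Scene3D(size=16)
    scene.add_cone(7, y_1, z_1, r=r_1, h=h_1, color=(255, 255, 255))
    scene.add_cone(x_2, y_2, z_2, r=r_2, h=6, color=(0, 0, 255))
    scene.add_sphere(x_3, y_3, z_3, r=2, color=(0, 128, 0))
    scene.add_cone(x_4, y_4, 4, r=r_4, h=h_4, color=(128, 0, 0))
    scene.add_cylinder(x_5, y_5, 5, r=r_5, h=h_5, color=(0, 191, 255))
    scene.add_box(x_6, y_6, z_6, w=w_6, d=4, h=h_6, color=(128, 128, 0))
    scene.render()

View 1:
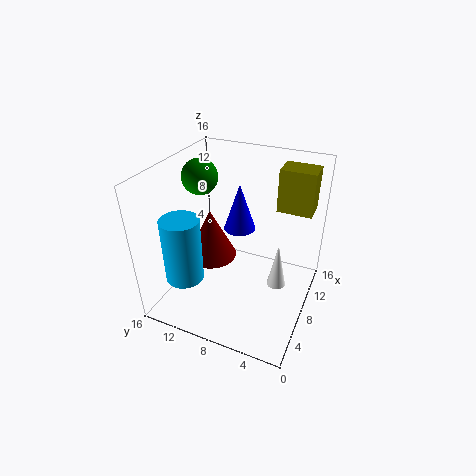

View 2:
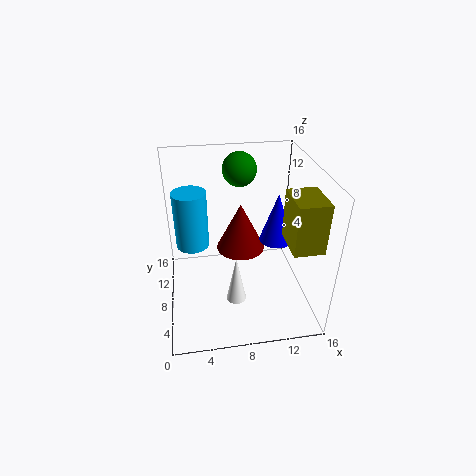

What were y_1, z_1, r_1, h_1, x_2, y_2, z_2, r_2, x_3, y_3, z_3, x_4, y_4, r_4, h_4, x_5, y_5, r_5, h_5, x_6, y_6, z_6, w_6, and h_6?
y_1 = 3, z_1 = 4, r_1 = 1, h_1 = 5, x_2 = 13, y_2 = 10, z_2 = 6, r_2 = 2, x_3 = 9, y_3 = 13, z_3 = 14, x_4 = 9, y_4 = 12, r_4 = 3, h_4 = 6, x_5 = 3, y_5 = 12, r_5 = 2, h_5 = 7, x_6 = 12, y_6 = 1, z_6 = 10, w_6 = 3, h_6 = 5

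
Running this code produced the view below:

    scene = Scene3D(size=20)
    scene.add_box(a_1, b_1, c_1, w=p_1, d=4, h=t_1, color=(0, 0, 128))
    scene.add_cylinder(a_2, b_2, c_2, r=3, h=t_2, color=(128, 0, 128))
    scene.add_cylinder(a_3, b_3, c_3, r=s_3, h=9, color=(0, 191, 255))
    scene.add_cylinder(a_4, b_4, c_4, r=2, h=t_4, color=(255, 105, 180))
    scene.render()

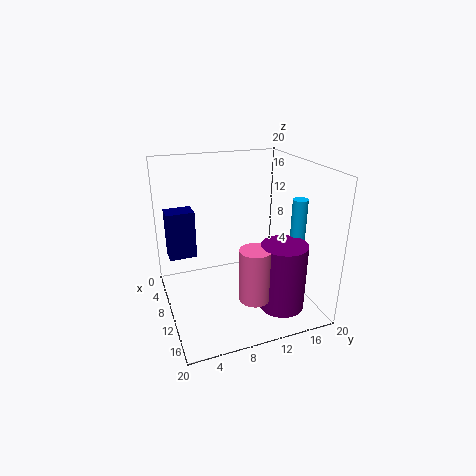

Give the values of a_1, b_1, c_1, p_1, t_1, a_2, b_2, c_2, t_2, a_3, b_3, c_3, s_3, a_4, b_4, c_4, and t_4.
a_1 = 3; b_1 = 1; c_1 = 6; p_1 = 3; t_1 = 7; a_2 = 16; b_2 = 14; c_2 = 2; t_2 = 9; a_3 = 14; b_3 = 17; c_3 = 7; s_3 = 1; a_4 = 16; b_4 = 10; c_4 = 4; t_4 = 7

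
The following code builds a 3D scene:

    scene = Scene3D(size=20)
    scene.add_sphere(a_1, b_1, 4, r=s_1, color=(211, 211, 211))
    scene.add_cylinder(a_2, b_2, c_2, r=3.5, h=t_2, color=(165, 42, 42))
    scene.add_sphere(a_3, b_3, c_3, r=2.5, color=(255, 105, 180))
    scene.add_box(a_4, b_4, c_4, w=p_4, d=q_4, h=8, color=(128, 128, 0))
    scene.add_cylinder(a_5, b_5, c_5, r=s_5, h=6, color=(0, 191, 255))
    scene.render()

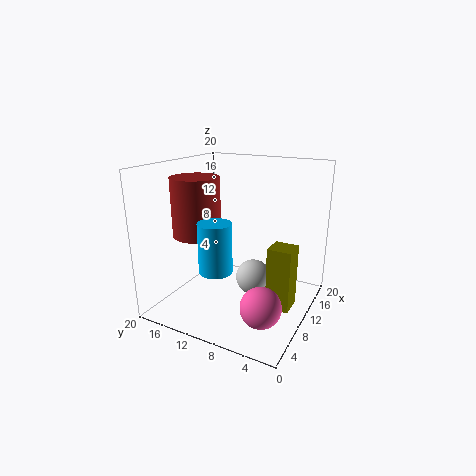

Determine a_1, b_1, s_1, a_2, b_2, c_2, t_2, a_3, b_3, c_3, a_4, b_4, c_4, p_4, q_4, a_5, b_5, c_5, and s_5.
a_1 = 11, b_1 = 8, s_1 = 2.5, a_2 = 9.5, b_2 = 16.5, c_2 = 9.5, t_2 = 8.5, a_3 = 3.5, b_3 = 3.5, c_3 = 4.5, a_4 = 6, b_4 = 1, c_4 = 3, p_4 = 3, q_4 = 3, a_5 = 2.5, b_5 = 9, c_5 = 8.5, s_5 = 2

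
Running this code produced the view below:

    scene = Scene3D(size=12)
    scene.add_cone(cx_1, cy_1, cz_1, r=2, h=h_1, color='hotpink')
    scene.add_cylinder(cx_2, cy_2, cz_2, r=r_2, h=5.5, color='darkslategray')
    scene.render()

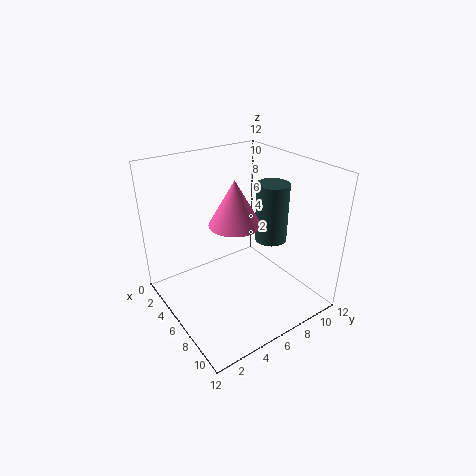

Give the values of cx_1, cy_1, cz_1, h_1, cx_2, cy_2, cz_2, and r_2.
cx_1 = 7, cy_1 = 5, cz_1 = 8, h_1 = 3.5, cx_2 = 5, cy_2 = 10.5, cz_2 = 4, r_2 = 1.5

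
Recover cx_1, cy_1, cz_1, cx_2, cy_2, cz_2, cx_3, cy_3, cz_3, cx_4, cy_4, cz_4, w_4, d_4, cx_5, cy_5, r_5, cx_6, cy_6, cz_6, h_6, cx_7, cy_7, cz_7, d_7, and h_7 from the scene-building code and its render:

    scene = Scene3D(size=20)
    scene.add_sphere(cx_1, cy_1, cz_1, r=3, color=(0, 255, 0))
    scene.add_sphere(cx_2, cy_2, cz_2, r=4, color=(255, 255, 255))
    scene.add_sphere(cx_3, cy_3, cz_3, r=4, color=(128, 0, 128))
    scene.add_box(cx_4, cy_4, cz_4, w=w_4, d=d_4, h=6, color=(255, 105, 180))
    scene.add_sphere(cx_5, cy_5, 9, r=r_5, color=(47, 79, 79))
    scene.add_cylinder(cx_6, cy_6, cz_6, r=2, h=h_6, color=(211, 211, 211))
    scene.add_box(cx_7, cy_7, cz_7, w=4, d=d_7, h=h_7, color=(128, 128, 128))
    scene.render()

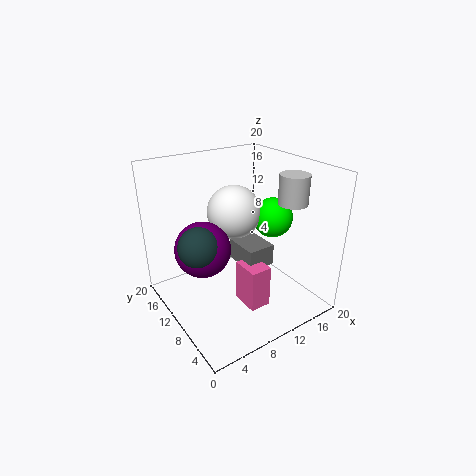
cx_1 = 17
cy_1 = 11
cz_1 = 11
cx_2 = 12
cy_2 = 14
cz_2 = 12
cx_3 = 6
cy_3 = 13
cz_3 = 8
cx_4 = 9
cy_4 = 5
cz_4 = 1
w_4 = 3
d_4 = 4
cx_5 = 5
cy_5 = 12
r_5 = 3
cx_6 = 16
cy_6 = 6
cz_6 = 15
h_6 = 4
cx_7 = 10
cy_7 = 7
cz_7 = 6
d_7 = 5
h_7 = 3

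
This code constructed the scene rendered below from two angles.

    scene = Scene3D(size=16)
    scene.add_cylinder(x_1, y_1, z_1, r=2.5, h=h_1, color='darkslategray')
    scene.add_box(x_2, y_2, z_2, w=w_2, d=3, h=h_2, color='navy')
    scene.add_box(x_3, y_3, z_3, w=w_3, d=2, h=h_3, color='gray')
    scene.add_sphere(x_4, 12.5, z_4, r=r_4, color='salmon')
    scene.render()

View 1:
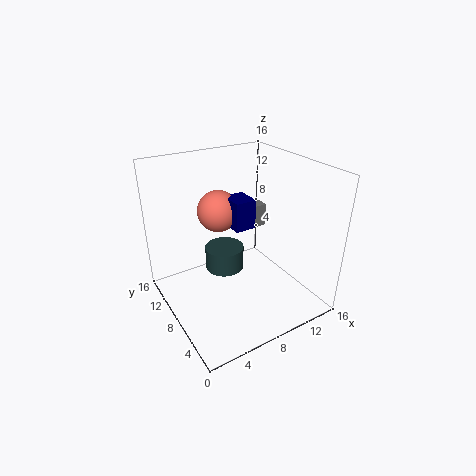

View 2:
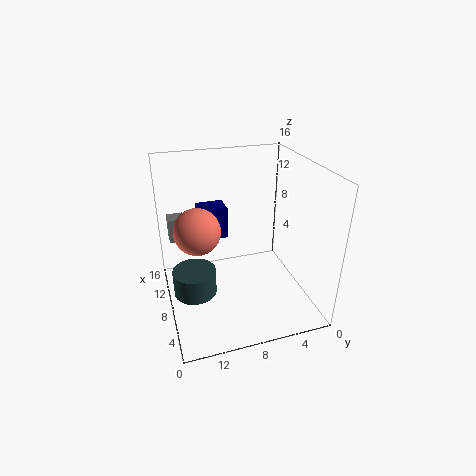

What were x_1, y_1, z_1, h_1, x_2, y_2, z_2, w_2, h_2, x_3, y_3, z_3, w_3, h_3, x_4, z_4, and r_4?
x_1 = 9, y_1 = 13, z_1 = 1, h_1 = 3, x_2 = 8.5, y_2 = 9, z_2 = 8, w_2 = 2.5, h_2 = 3.5, x_3 = 13.5, y_3 = 13, z_3 = 5.5, w_3 = 2, h_3 = 3, x_4 = 8, z_4 = 9.5, r_4 = 2.5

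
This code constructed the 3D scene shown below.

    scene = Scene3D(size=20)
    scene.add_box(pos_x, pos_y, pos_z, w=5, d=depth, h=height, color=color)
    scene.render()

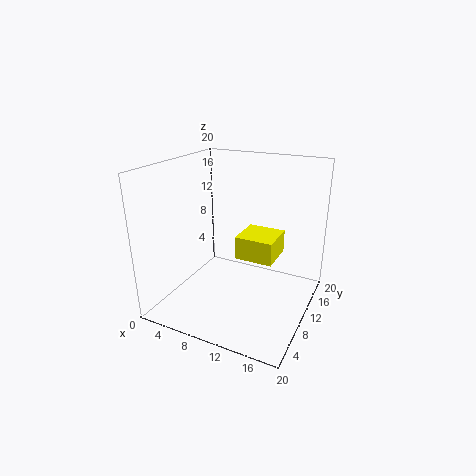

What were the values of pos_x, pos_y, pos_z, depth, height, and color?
pos_x = 11; pos_y = 7; pos_z = 8.5; depth = 5; height = 3; color = 'yellow'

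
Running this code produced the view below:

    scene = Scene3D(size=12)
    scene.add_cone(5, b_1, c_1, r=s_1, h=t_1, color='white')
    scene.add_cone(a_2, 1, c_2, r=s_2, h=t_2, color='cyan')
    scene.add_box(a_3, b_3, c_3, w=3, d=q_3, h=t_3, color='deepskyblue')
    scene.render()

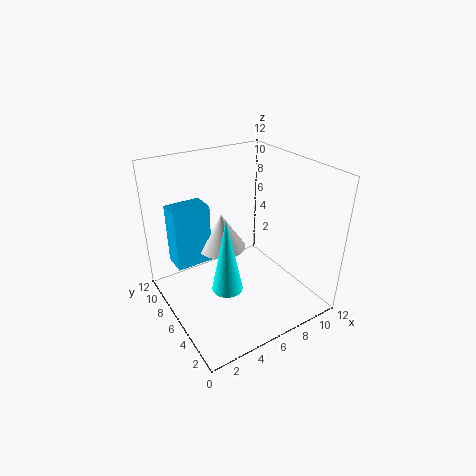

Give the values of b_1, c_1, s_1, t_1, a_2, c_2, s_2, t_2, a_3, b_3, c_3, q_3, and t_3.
b_1 = 7; c_1 = 5; s_1 = 2; t_1 = 3; a_2 = 2; c_2 = 6; s_2 = 1; t_2 = 5; a_3 = 1; b_3 = 7; c_3 = 4; q_3 = 2; t_3 = 5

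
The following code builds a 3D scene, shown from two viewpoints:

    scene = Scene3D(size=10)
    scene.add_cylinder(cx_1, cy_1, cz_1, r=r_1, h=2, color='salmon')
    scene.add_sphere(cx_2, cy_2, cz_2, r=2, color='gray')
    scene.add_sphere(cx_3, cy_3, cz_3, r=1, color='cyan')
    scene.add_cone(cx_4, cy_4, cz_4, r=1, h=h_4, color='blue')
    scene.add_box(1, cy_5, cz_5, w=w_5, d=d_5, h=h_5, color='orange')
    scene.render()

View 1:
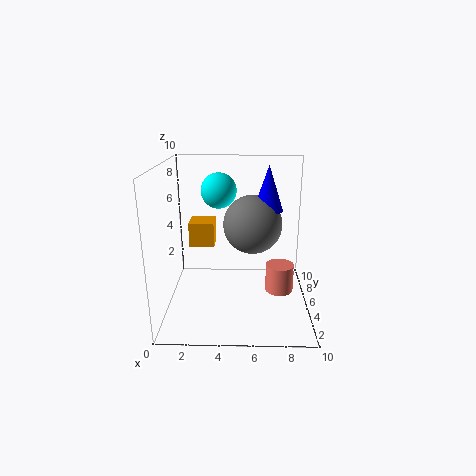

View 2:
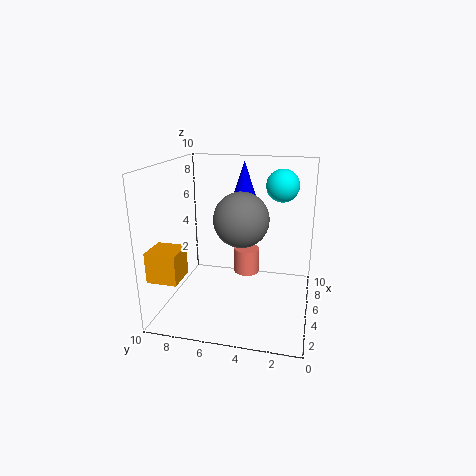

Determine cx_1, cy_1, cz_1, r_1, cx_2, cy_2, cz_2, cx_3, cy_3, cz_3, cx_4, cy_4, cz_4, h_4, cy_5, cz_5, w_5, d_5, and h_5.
cx_1 = 8
cy_1 = 5
cz_1 = 1
r_1 = 1
cx_2 = 6
cy_2 = 5
cz_2 = 6
cx_3 = 4
cy_3 = 2
cz_3 = 9
cx_4 = 7
cy_4 = 5
cz_4 = 7
h_4 = 3
cy_5 = 8
cz_5 = 3
w_5 = 2
d_5 = 2
h_5 = 2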